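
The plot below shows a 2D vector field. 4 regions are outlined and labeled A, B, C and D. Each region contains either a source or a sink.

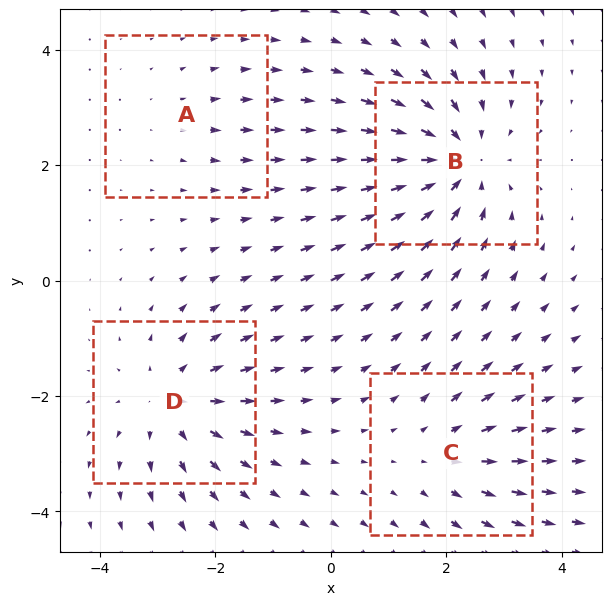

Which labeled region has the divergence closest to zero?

Divergence at each region's feature centre — A: about +2, B: about -6, C: about +3, D: about +5. Region A is closest to zero.

A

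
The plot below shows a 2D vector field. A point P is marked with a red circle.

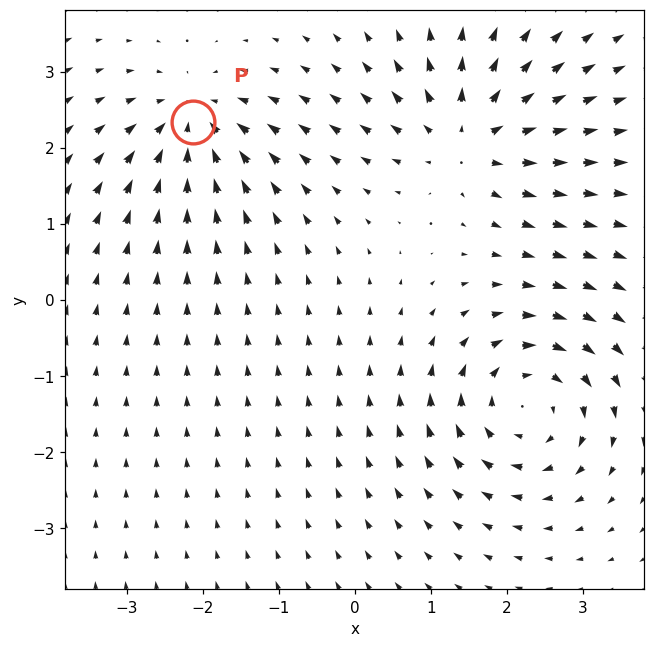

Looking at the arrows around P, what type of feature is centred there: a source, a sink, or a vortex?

At P (-2.1, 2.3) the arrows converge inward. Divergence about -4, curl ≈0 — negative divergence with near-zero curl is a sink.

sink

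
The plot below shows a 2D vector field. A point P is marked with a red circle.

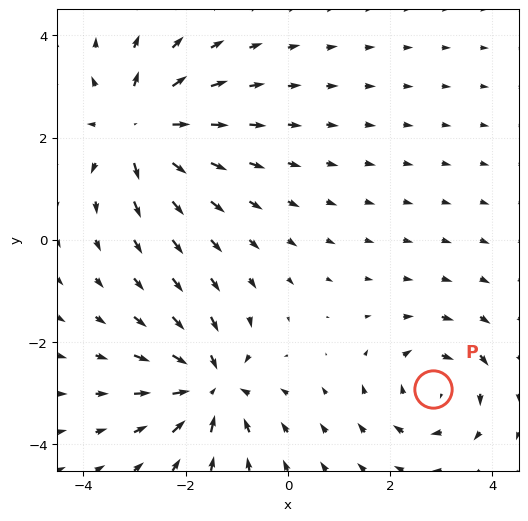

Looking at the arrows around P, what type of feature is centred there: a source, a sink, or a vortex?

At P (2.8, -2.9) the arrows circulate clockwise. Divergence ≈0, curl about -4 — near-zero divergence with nonzero curl is a vortex.

vortex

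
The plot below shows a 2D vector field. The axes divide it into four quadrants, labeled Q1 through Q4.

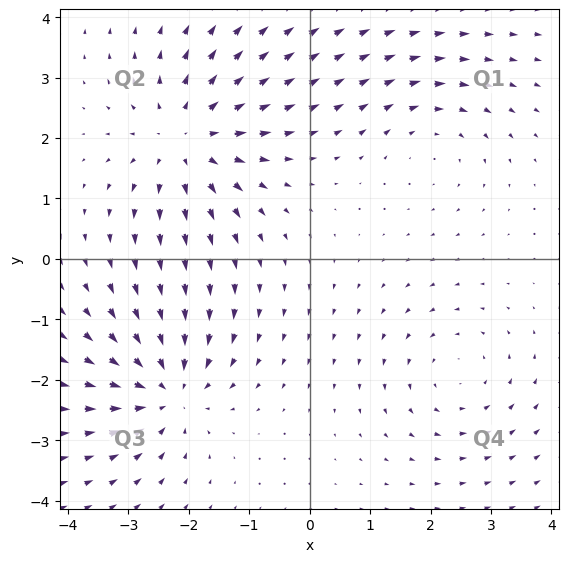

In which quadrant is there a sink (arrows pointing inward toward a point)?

The sink sits at approximately (-2.3, -2.2), which lies in quadrant Q3. The divergence there is about -5, negative as expected for a sink.

Q3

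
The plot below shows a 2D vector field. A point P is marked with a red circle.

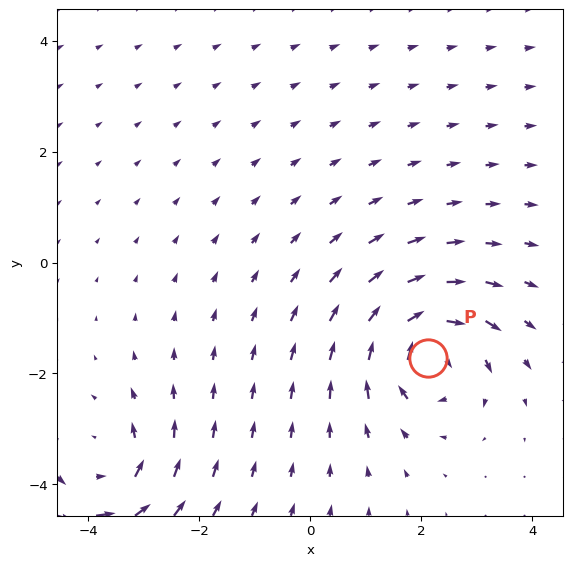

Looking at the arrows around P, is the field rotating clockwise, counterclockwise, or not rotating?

Near P at (2.1, -1.7) the arrows circulate clockwise. The curl (z-component) there is about -6; negative curl means clockwise rotation.

clockwise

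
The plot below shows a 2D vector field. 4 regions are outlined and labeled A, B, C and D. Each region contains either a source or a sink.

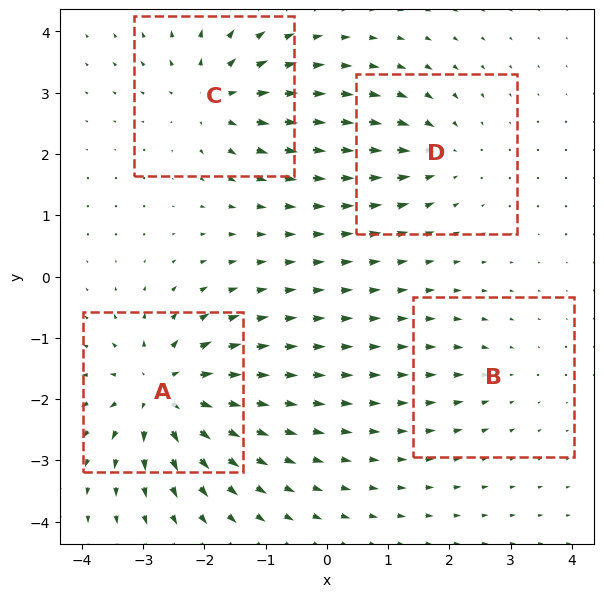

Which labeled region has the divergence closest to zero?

B

Divergence at each region's feature centre — A: about +7, B: about -2, C: about +5, D: about -4. Region B is closest to zero.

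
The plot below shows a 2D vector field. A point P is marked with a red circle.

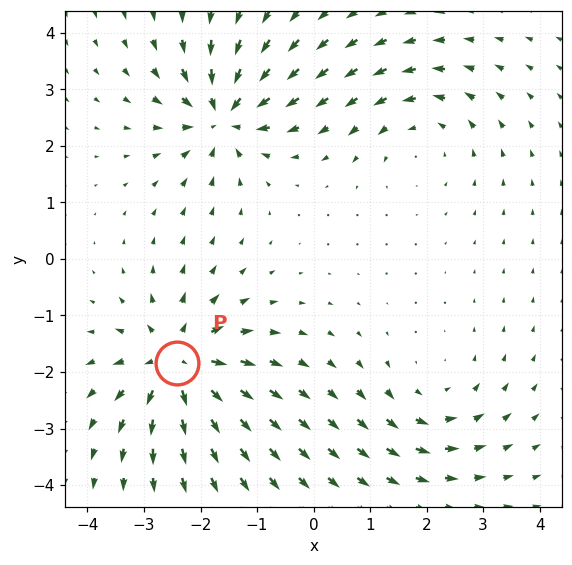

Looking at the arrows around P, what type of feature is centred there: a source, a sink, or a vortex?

At P (-2.4, -1.8) the arrows spread outward. Divergence about +6, curl ≈0 — positive divergence with near-zero curl is a source.

source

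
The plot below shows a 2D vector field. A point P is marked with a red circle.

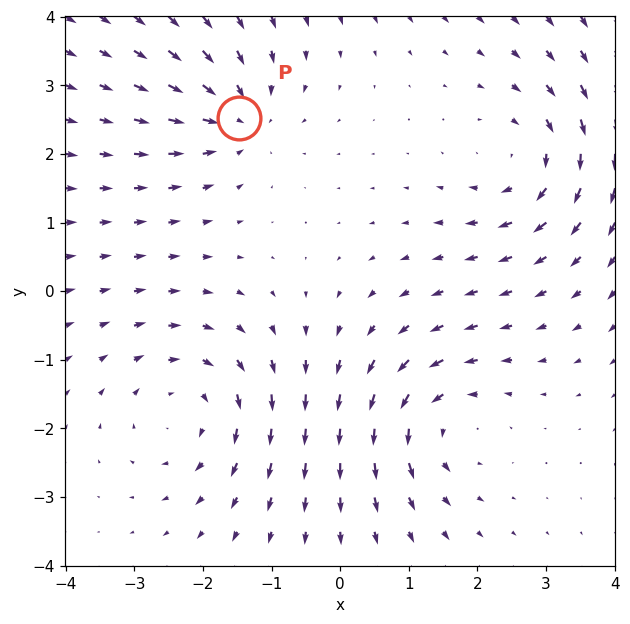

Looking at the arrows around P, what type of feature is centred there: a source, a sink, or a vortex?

sink

At P (-1.5, 2.5) the arrows converge inward. Divergence about -4, curl ≈0 — negative divergence with near-zero curl is a sink.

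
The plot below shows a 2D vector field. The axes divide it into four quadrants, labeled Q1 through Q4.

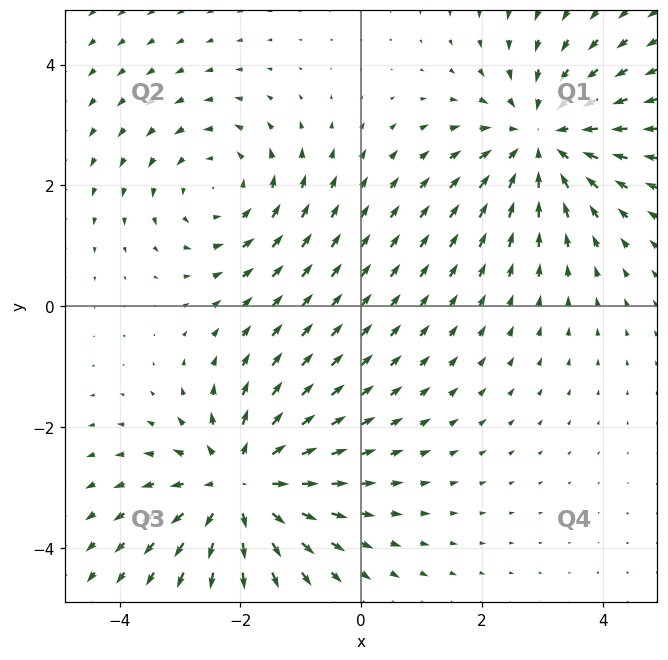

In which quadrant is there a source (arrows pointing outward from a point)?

Q3

The source sits at approximately (-2.0, -3.0), which lies in quadrant Q3. The divergence there is about +4, positive as expected for a source.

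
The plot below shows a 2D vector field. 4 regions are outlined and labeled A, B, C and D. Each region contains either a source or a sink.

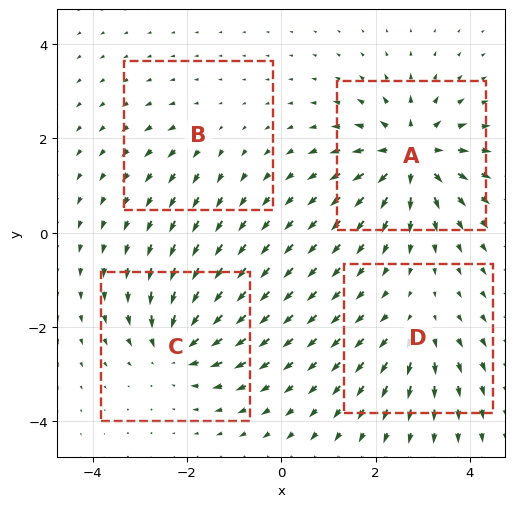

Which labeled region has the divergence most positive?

Divergence at each region's feature centre — A: about +8, B: about +2, C: about -6, D: about +4. Region A is most positive.

A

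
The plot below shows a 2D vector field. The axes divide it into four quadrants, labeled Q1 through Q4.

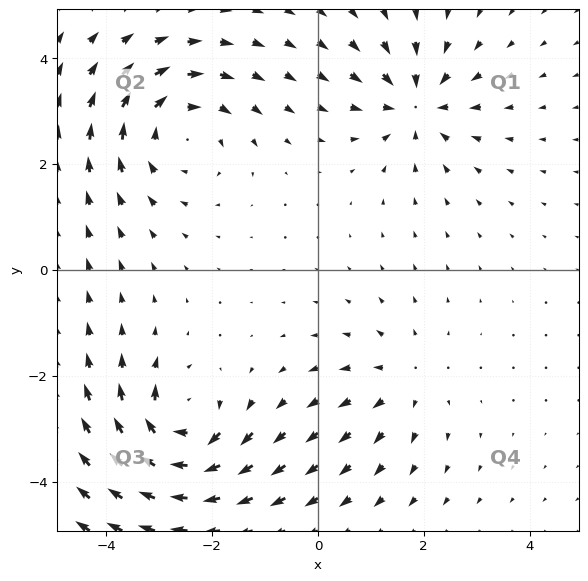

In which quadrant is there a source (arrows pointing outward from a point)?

The source sits at approximately (1.6, -2.1), which lies in quadrant Q4. The divergence there is about +3, positive as expected for a source.

Q4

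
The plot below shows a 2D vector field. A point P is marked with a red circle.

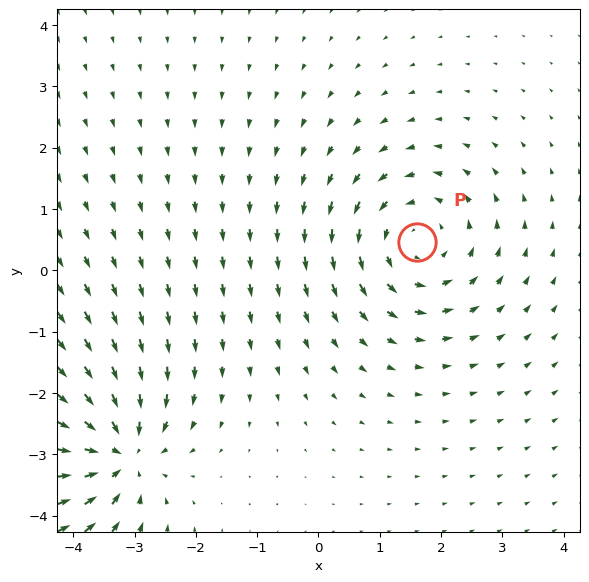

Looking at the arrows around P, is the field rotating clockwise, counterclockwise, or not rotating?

Near P at (1.6, 0.5) the arrows circulate counterclockwise. The curl (z-component) there is about +3; positive curl means counterclockwise rotation.

counterclockwise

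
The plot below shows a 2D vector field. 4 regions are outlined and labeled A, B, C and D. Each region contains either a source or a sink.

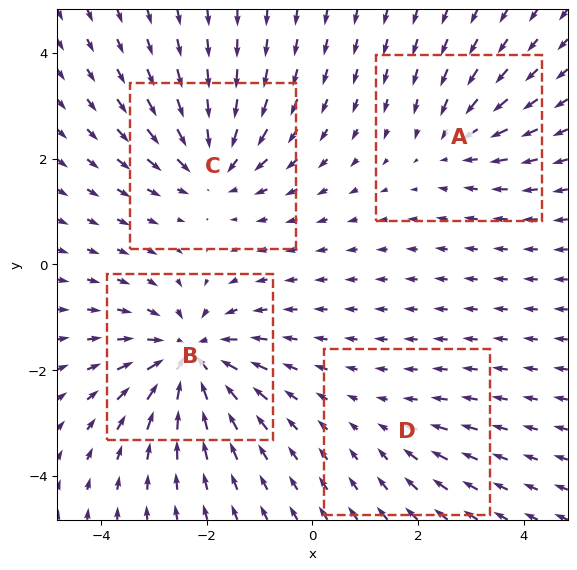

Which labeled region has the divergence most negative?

Divergence at each region's feature centre — A: about -4, B: about -7, C: about -5, D: about -2. Region B is most negative.

B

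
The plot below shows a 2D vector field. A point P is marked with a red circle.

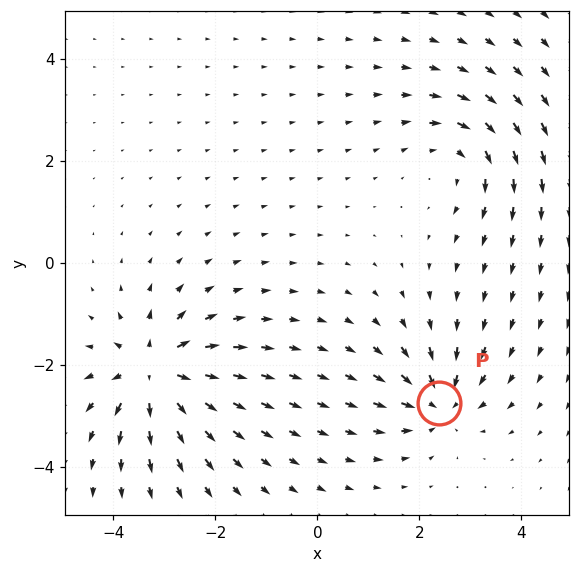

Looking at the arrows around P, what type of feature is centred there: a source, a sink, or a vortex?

sink

At P (2.4, -2.7) the arrows converge inward. Divergence about -4, curl ≈0 — negative divergence with near-zero curl is a sink.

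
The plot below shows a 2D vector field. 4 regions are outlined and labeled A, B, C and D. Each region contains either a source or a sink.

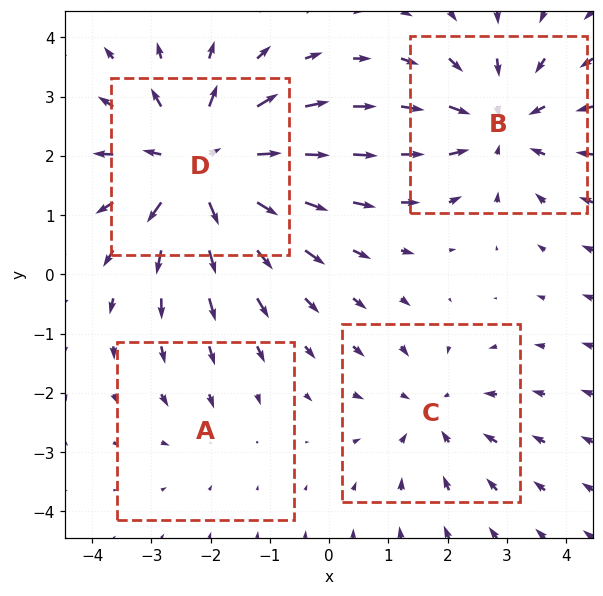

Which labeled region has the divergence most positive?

Divergence at each region's feature centre — A: about -2, B: about -4, C: about -3, D: about +6. Region D is most positive.

D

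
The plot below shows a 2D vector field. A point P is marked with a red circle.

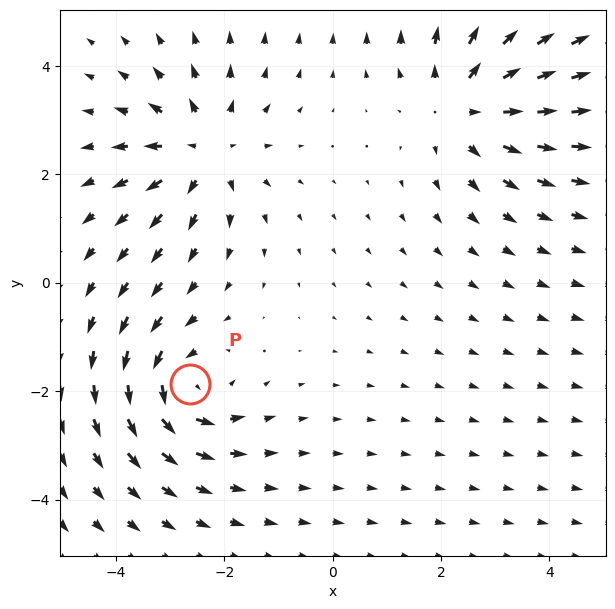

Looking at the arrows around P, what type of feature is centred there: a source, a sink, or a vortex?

At P (-2.6, -1.9) the arrows circulate counterclockwise. Divergence ≈0, curl about +4 — near-zero divergence with nonzero curl is a vortex.

vortex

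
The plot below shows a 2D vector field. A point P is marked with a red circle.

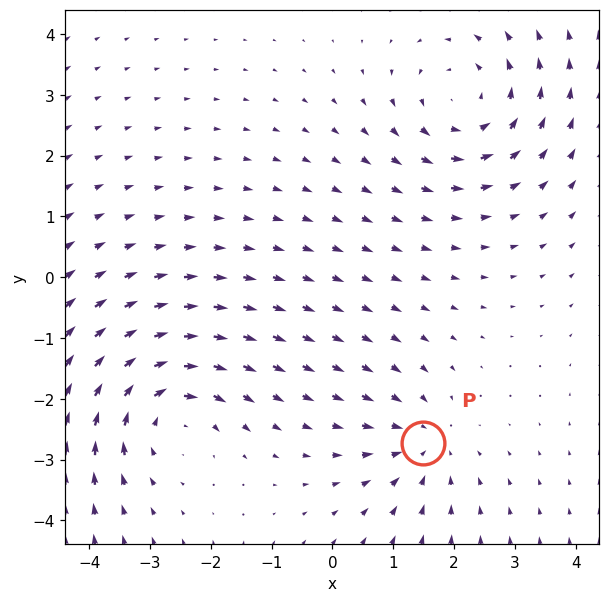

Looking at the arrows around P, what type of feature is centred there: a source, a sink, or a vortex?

sink

At P (1.5, -2.7) the arrows converge inward. Divergence about -3, curl ≈0 — negative divergence with near-zero curl is a sink.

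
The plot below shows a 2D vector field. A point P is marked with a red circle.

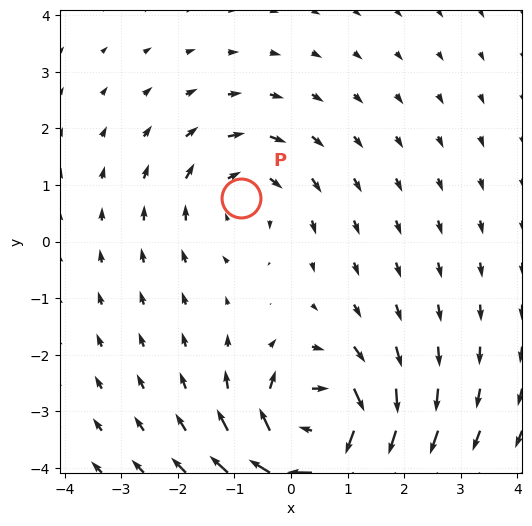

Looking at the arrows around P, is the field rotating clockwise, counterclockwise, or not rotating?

clockwise

Near P at (-0.9, 0.8) the arrows circulate clockwise. The curl (z-component) there is about -3; negative curl means clockwise rotation.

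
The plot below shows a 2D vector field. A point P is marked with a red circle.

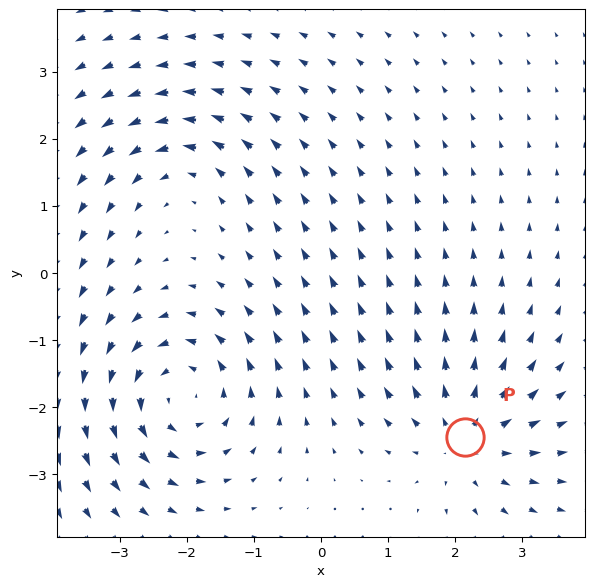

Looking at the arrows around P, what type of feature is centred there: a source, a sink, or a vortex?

At P (2.1, -2.4) the arrows spread outward. Divergence about +4, curl ≈0 — positive divergence with near-zero curl is a source.

source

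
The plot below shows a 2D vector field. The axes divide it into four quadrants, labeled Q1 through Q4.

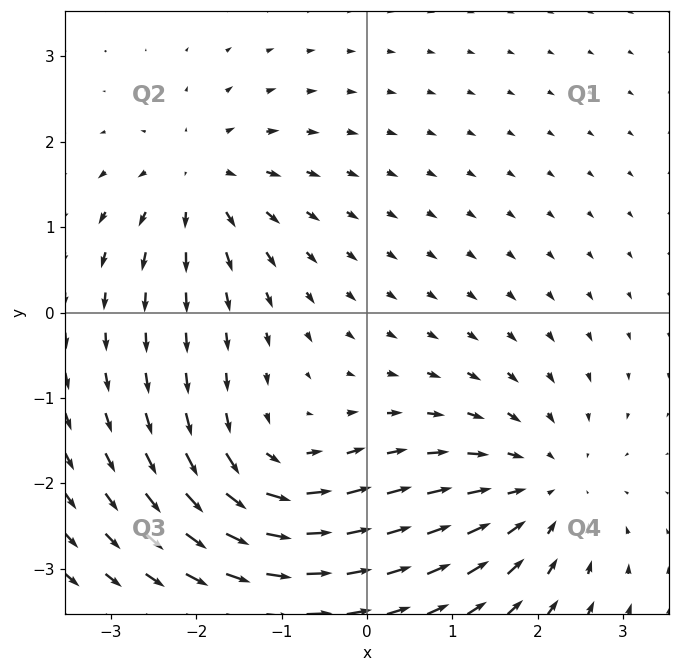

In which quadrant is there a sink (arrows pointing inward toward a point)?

Q4

The sink sits at approximately (2.0, -2.1), which lies in quadrant Q4. The divergence there is about -3, negative as expected for a sink.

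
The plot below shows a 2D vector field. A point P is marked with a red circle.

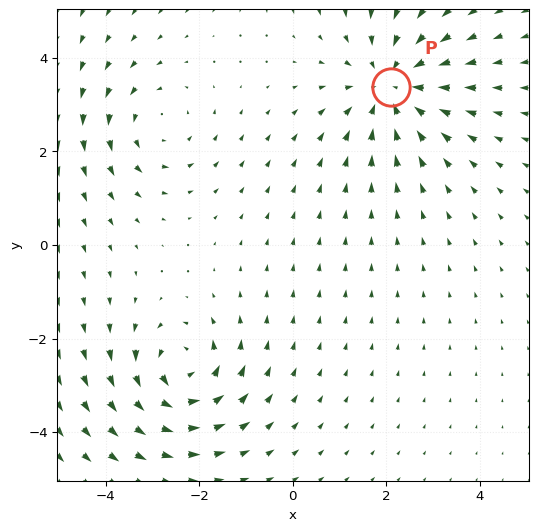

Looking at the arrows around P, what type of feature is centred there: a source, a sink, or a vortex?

sink

At P (2.1, 3.4) the arrows converge inward. Divergence about -3, curl ≈0 — negative divergence with near-zero curl is a sink.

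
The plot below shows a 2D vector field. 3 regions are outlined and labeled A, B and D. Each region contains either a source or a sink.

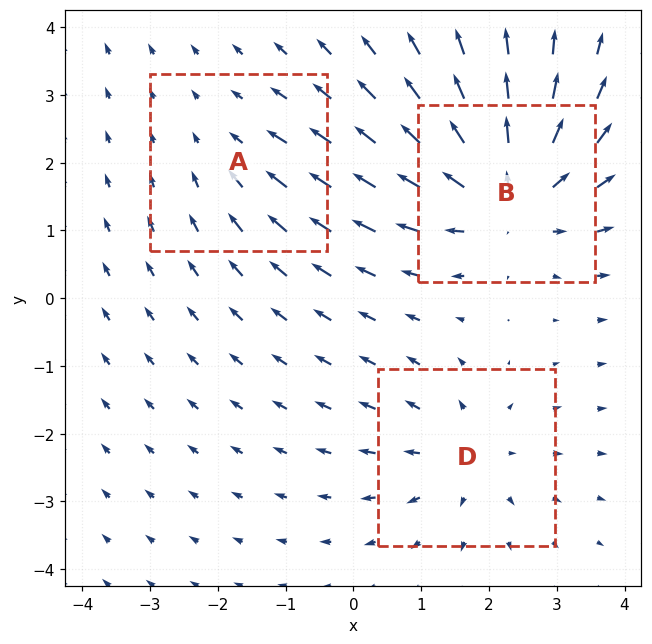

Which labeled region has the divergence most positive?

B

Divergence at each region's feature centre — A: about -2, B: about +5, D: about +3. Region B is most positive.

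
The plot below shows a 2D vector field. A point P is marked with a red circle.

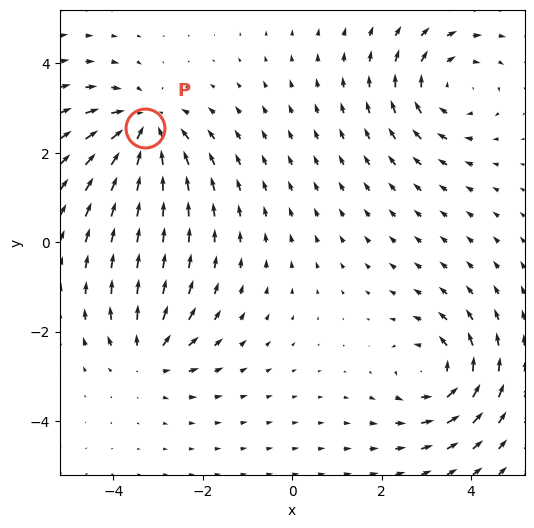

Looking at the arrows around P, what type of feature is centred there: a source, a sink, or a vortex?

At P (-3.3, 2.5) the arrows converge inward. Divergence about -5, curl ≈0 — negative divergence with near-zero curl is a sink.

sink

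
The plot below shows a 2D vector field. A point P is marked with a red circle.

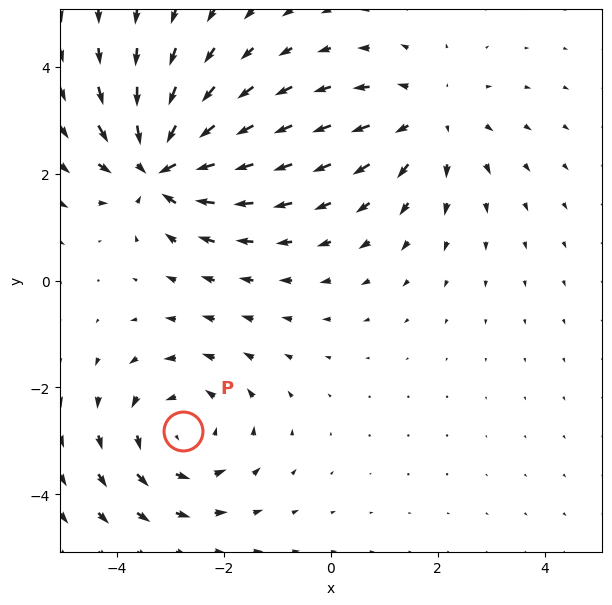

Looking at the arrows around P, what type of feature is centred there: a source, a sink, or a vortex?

At P (-2.8, -2.8) the arrows circulate counterclockwise. Divergence ≈0, curl about +3 — near-zero divergence with nonzero curl is a vortex.

vortex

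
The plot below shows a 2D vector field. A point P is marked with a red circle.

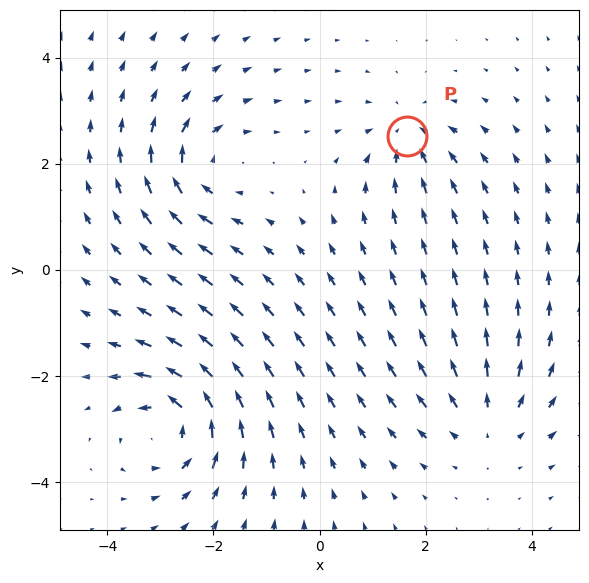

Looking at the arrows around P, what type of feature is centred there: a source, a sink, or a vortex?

sink

At P (1.7, 2.5) the arrows converge inward. Divergence about -4, curl ≈0 — negative divergence with near-zero curl is a sink.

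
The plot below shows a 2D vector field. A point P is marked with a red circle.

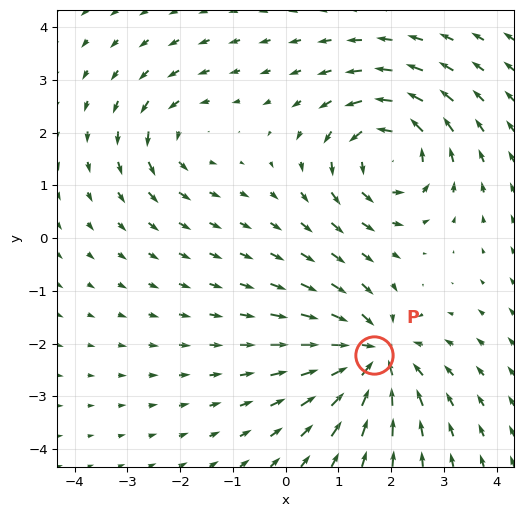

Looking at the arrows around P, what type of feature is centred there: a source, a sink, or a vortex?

At P (1.7, -2.2) the arrows converge inward. Divergence about -6, curl ≈0 — negative divergence with near-zero curl is a sink.

sink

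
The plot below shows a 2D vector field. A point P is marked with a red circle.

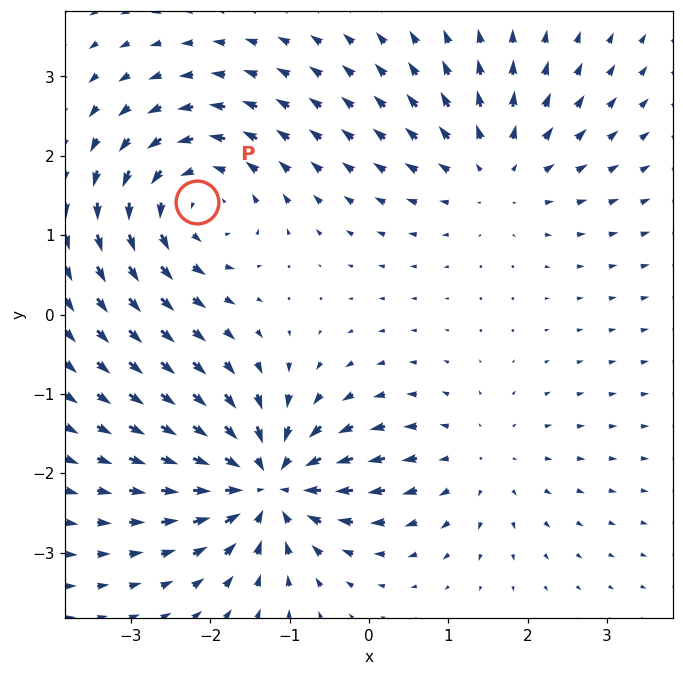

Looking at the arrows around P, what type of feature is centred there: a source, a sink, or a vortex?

vortex

At P (-2.2, 1.4) the arrows circulate counterclockwise. Divergence ≈0, curl about +5 — near-zero divergence with nonzero curl is a vortex.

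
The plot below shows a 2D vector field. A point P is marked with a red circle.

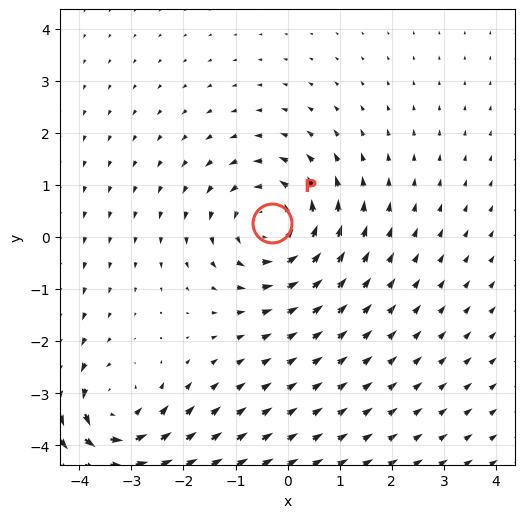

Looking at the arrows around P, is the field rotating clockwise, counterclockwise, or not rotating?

Near P at (-0.3, 0.3) the arrows circulate counterclockwise. The curl (z-component) there is about +3; positive curl means counterclockwise rotation.

counterclockwise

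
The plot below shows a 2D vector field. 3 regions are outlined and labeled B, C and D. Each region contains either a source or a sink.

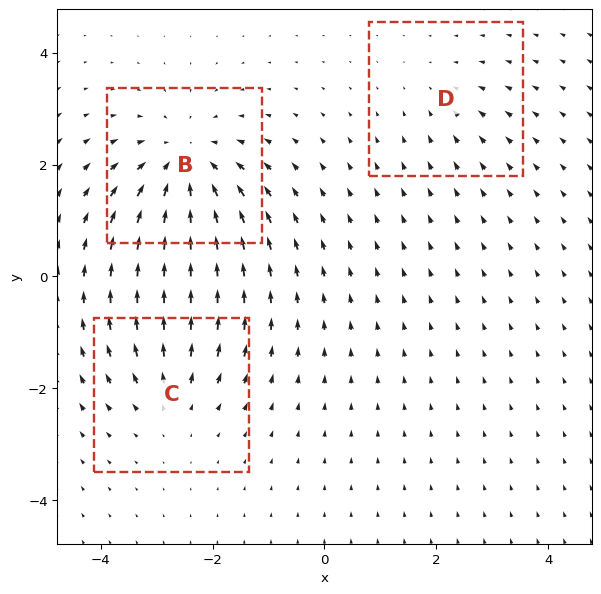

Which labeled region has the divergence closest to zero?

Divergence at each region's feature centre — B: about -4, C: about +3, D: about -2. Region D is closest to zero.

D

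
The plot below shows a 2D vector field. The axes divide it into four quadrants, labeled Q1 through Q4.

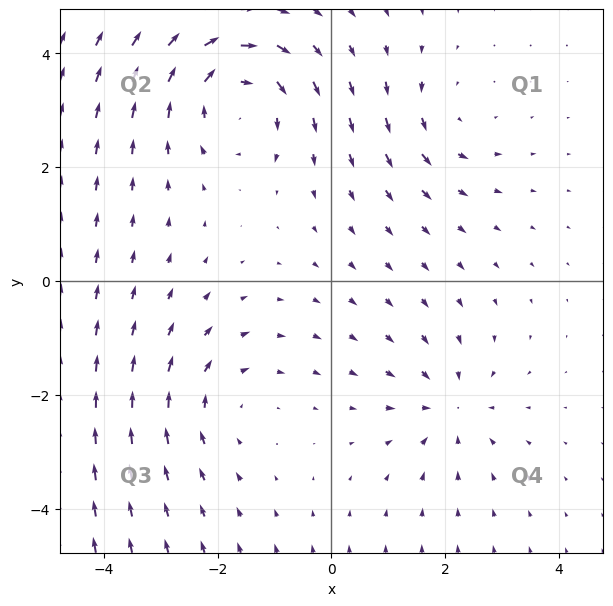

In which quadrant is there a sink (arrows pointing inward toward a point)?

The sink sits at approximately (2.1, -2.2), which lies in quadrant Q4. The divergence there is about -3, negative as expected for a sink.

Q4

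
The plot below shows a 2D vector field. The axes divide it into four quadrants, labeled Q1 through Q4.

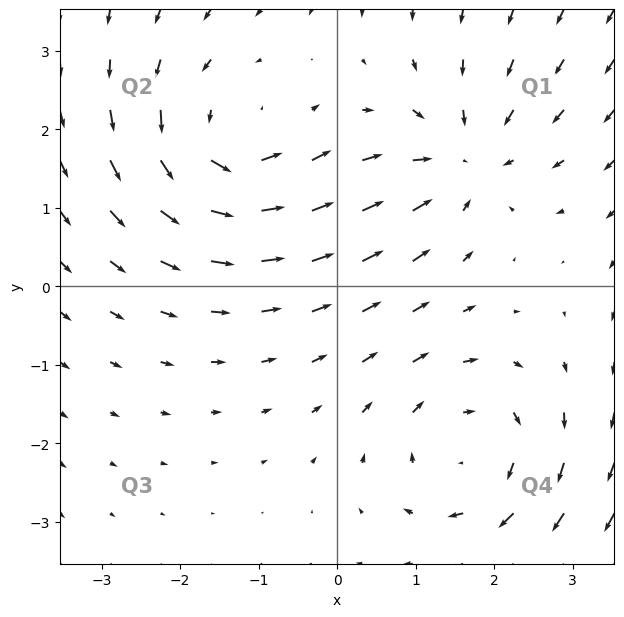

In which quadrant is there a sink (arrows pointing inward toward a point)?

The sink sits at approximately (1.6, 1.6), which lies in quadrant Q1. The divergence there is about -3, negative as expected for a sink.

Q1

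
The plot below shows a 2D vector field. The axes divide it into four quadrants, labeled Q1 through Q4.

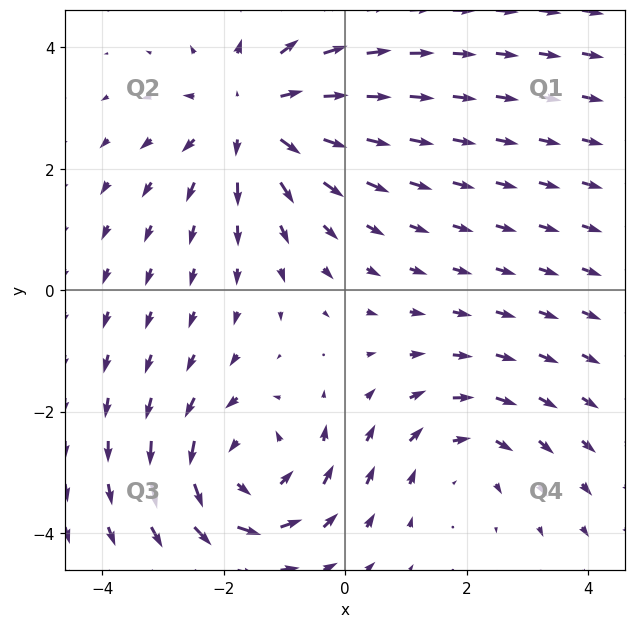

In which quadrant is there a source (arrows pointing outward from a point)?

Q2

The source sits at approximately (-1.5, 2.9), which lies in quadrant Q2. The divergence there is about +4, positive as expected for a source.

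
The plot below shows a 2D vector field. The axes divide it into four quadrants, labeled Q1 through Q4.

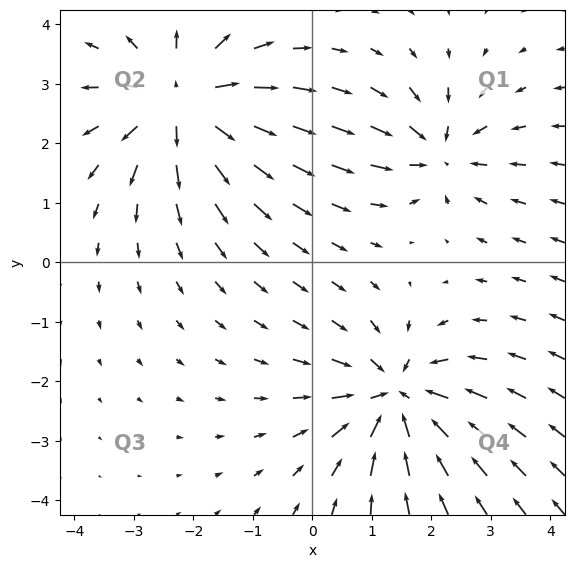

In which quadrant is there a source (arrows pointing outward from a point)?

The source sits at approximately (-2.2, 2.7), which lies in quadrant Q2. The divergence there is about +5, positive as expected for a source.

Q2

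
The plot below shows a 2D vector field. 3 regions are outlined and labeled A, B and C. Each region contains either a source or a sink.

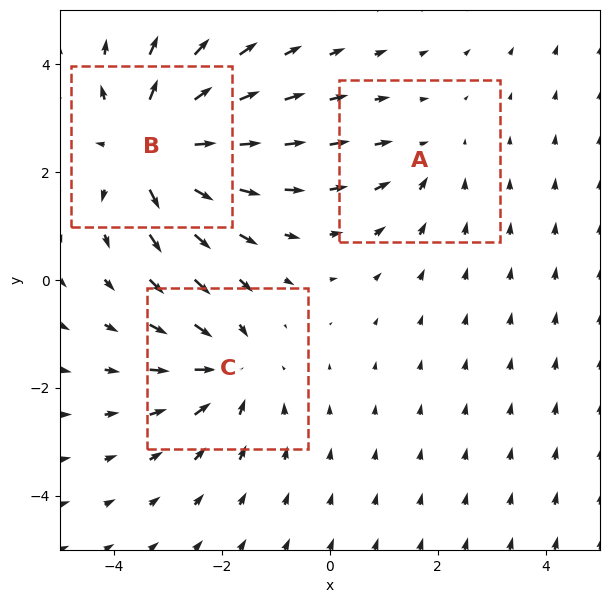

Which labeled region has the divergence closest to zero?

A

Divergence at each region's feature centre — A: about -2, B: about +5, C: about -3. Region A is closest to zero.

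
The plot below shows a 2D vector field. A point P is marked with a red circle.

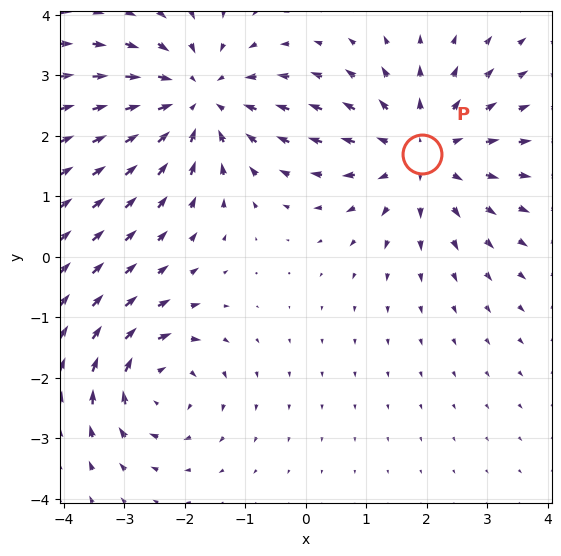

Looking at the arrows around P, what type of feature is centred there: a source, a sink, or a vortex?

At P (1.9, 1.7) the arrows spread outward. Divergence about +4, curl ≈0 — positive divergence with near-zero curl is a source.

source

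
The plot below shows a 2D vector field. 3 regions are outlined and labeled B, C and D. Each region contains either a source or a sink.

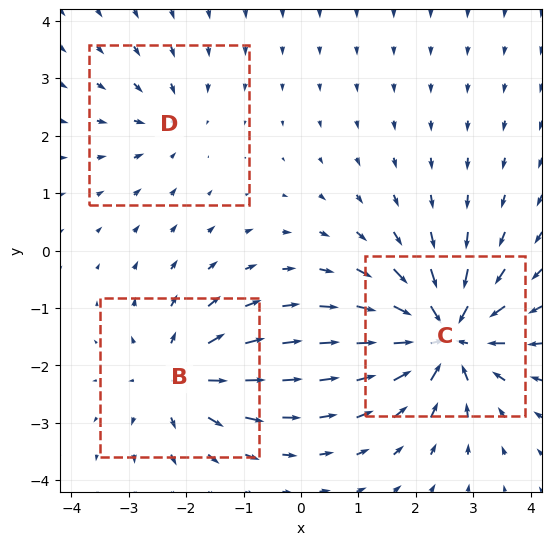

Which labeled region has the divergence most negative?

Divergence at each region's feature centre — B: about +4, C: about -6, D: about -2. Region C is most negative.

C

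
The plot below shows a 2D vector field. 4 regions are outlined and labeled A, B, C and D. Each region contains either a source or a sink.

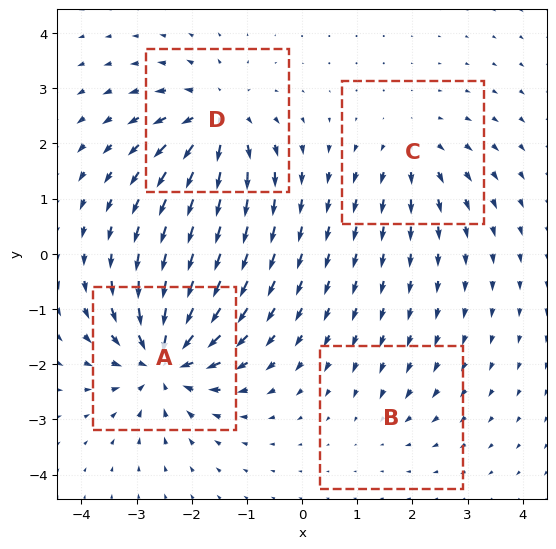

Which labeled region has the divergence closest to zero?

Divergence at each region's feature centre — A: about -8, B: about -2, C: about +4, D: about +6. Region B is closest to zero.

B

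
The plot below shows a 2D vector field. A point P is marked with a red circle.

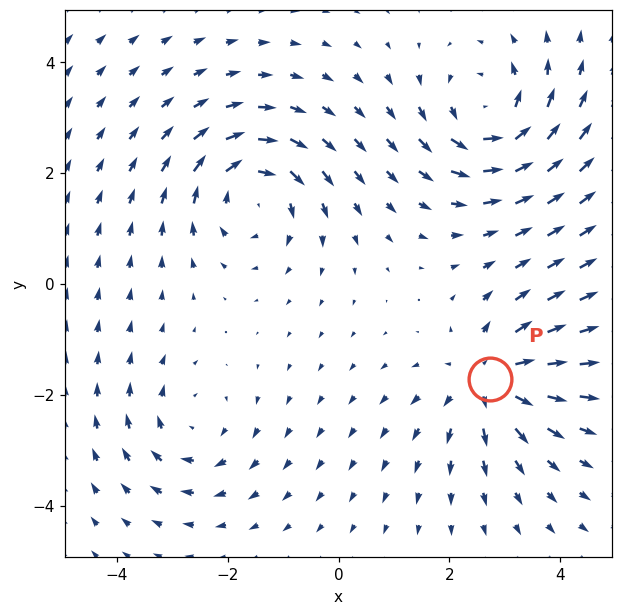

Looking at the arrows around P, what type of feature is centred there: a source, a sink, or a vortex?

source

At P (2.7, -1.7) the arrows spread outward. Divergence about +5, curl ≈0 — positive divergence with near-zero curl is a source.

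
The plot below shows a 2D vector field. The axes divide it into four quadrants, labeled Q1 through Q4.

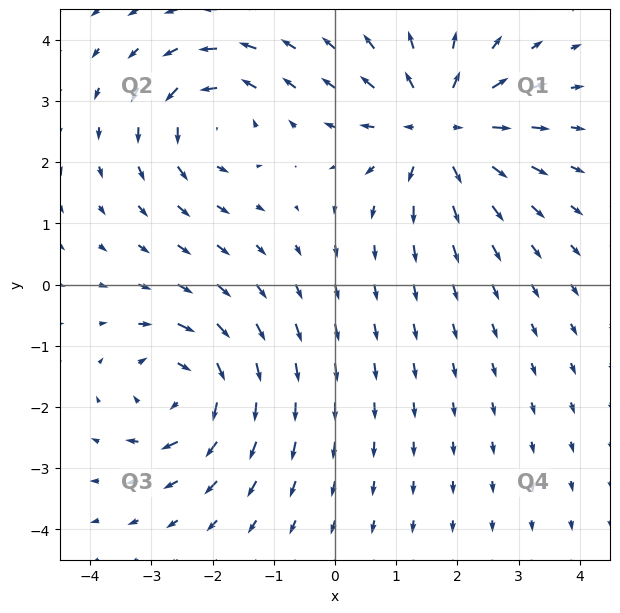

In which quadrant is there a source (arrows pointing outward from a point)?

Q1

The source sits at approximately (1.7, 2.6), which lies in quadrant Q1. The divergence there is about +5, positive as expected for a source.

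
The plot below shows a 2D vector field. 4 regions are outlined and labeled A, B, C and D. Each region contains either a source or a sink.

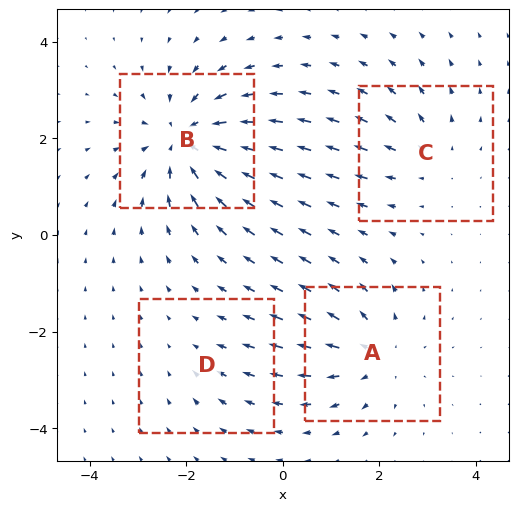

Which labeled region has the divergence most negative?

B

Divergence at each region's feature centre — A: about +4, B: about -6, C: about +3, D: about -2. Region B is most negative.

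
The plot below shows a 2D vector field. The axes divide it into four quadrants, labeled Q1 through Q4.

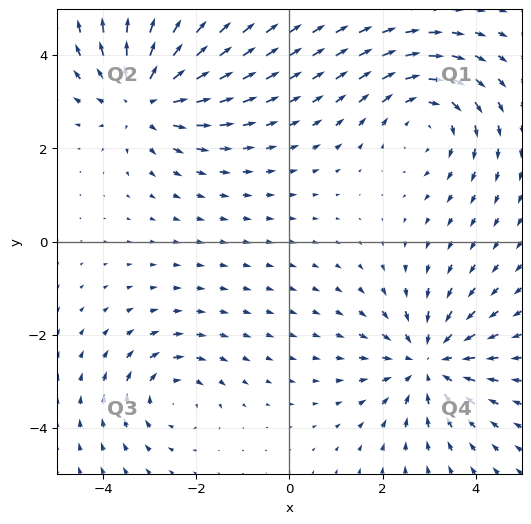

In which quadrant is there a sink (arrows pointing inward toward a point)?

Q4

The sink sits at approximately (3.0, -2.6), which lies in quadrant Q4. The divergence there is about -4, negative as expected for a sink.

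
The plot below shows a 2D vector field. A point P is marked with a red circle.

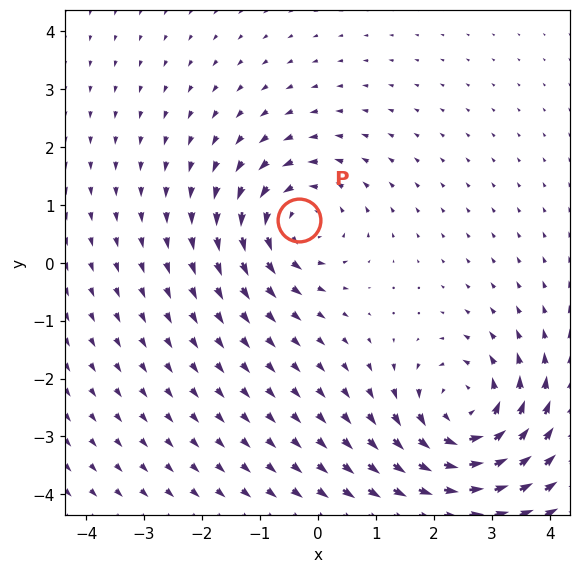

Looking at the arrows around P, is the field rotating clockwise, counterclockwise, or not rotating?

counterclockwise

Near P at (-0.3, 0.7) the arrows circulate counterclockwise. The curl (z-component) there is about +4; positive curl means counterclockwise rotation.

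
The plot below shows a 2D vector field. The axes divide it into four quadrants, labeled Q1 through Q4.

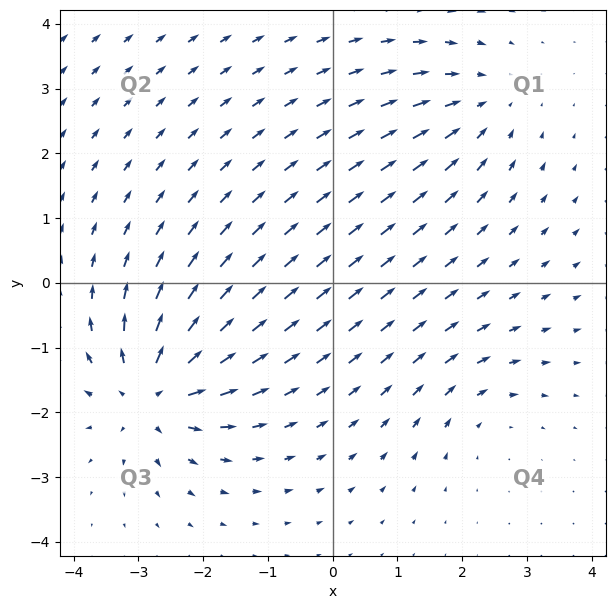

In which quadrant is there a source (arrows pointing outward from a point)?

Q3

The source sits at approximately (-2.8, -1.7), which lies in quadrant Q3. The divergence there is about +6, positive as expected for a source.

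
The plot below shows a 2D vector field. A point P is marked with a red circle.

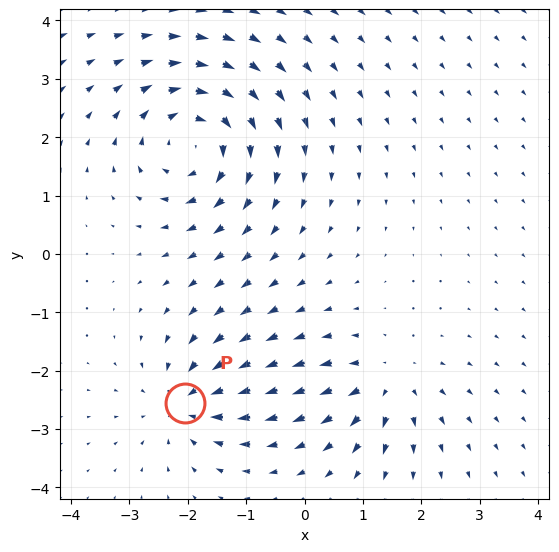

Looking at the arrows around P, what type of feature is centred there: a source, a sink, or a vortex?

At P (-2.0, -2.6) the arrows converge inward. Divergence about -4, curl ≈0 — negative divergence with near-zero curl is a sink.

sink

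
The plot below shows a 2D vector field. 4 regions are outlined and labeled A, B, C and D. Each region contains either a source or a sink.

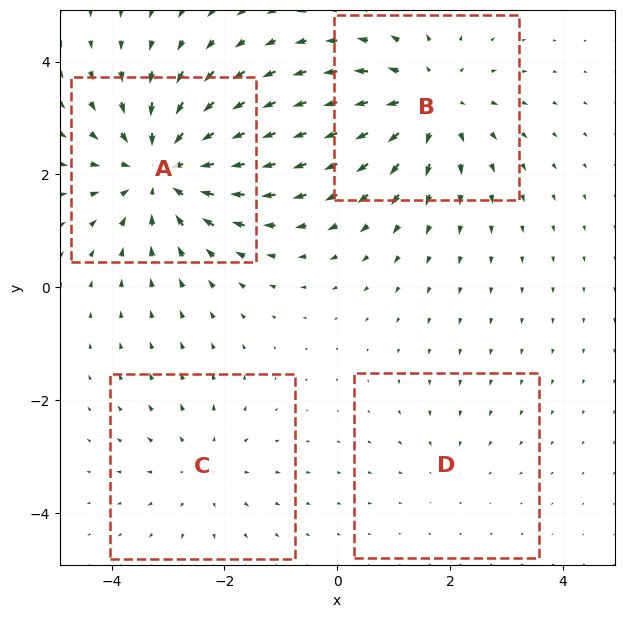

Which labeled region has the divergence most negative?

A

Divergence at each region's feature centre — A: about -6, B: about +5, C: about +3, D: about -2. Region A is most negative.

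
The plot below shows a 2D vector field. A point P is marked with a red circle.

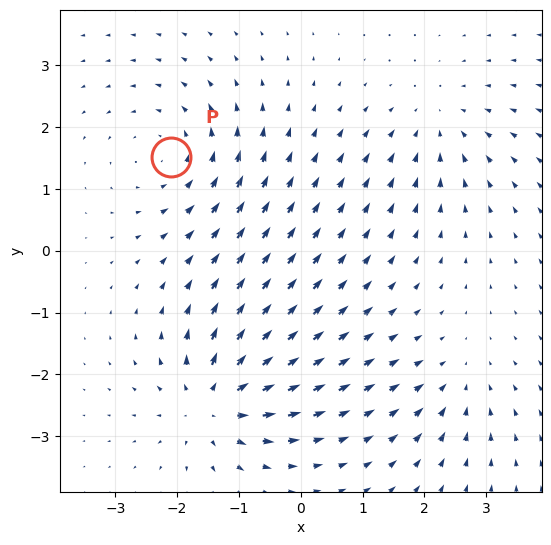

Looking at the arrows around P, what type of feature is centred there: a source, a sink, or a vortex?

At P (-2.1, 1.5) the arrows circulate counterclockwise. Divergence ≈0, curl about +4 — near-zero divergence with nonzero curl is a vortex.

vortex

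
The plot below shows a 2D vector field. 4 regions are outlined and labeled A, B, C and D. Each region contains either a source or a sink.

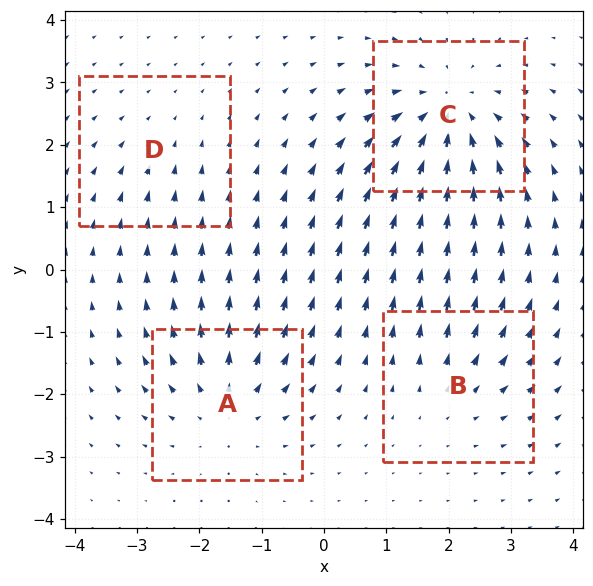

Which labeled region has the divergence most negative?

C

Divergence at each region's feature centre — A: about +4, B: about +3, C: about -6, D: about -2. Region C is most negative.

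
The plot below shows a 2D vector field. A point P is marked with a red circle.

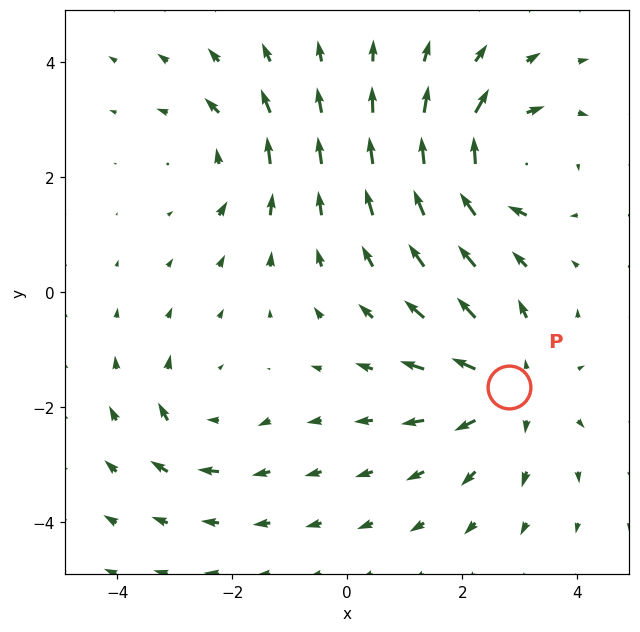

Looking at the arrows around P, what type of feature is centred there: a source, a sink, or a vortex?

source

At P (2.8, -1.6) the arrows spread outward. Divergence about +4, curl ≈0 — positive divergence with near-zero curl is a source.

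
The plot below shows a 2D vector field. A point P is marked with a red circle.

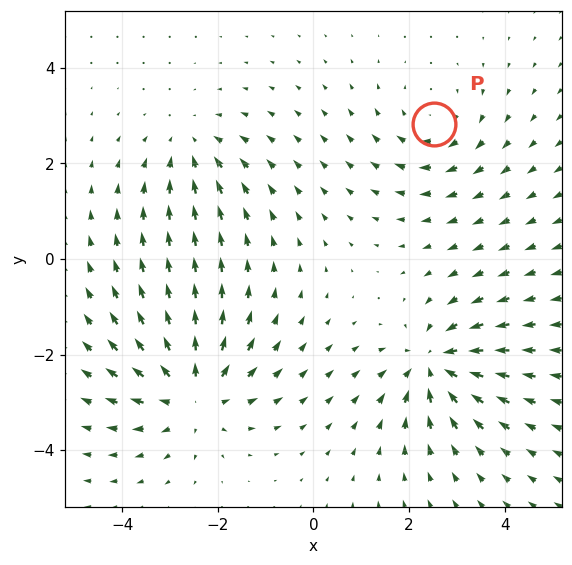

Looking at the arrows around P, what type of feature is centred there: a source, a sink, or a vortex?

vortex

At P (2.5, 2.8) the arrows circulate clockwise. Divergence ≈0, curl about -3 — near-zero divergence with nonzero curl is a vortex.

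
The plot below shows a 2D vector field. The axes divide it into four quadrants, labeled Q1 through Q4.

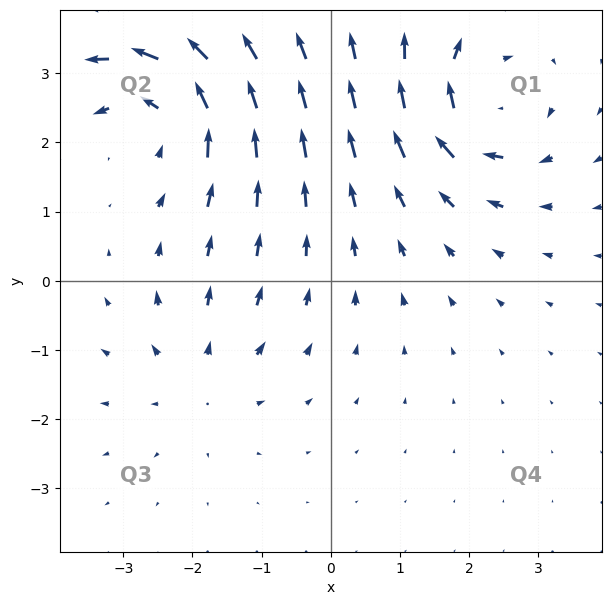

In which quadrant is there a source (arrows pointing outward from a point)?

The source sits at approximately (-1.9, -1.4), which lies in quadrant Q3. The divergence there is about +3, positive as expected for a source.

Q3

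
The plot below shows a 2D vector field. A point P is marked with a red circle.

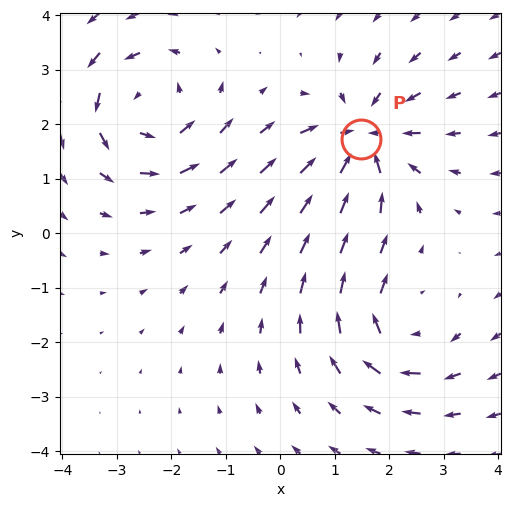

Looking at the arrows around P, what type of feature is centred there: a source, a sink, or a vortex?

sink

At P (1.5, 1.7) the arrows converge inward. Divergence about -4, curl ≈0 — negative divergence with near-zero curl is a sink.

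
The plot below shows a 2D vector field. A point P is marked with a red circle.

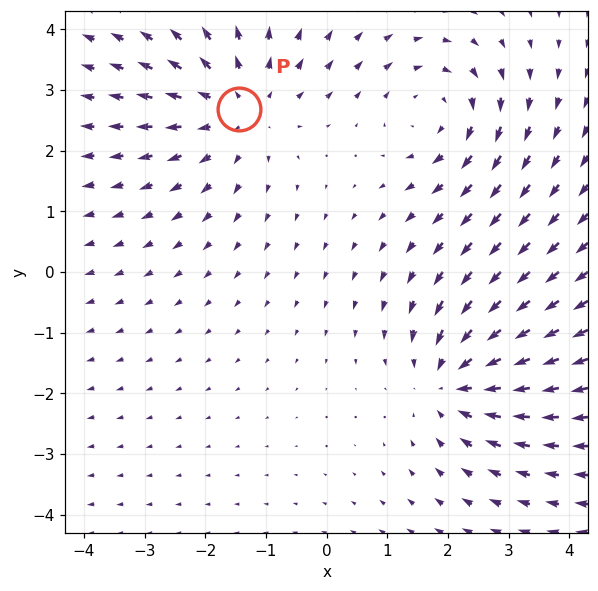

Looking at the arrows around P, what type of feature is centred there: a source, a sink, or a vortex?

source

At P (-1.4, 2.7) the arrows spread outward. Divergence about +4, curl ≈0 — positive divergence with near-zero curl is a source.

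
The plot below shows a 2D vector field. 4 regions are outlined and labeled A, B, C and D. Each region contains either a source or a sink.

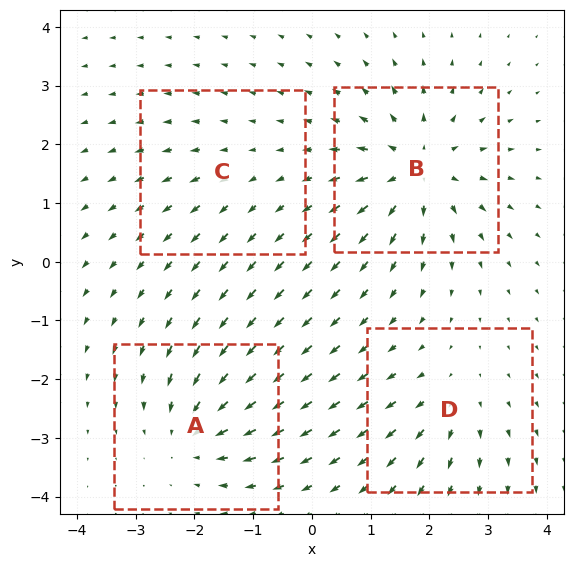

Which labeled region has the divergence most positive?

B

Divergence at each region's feature centre — A: about -5, B: about +7, C: about +2, D: about +4. Region B is most positive.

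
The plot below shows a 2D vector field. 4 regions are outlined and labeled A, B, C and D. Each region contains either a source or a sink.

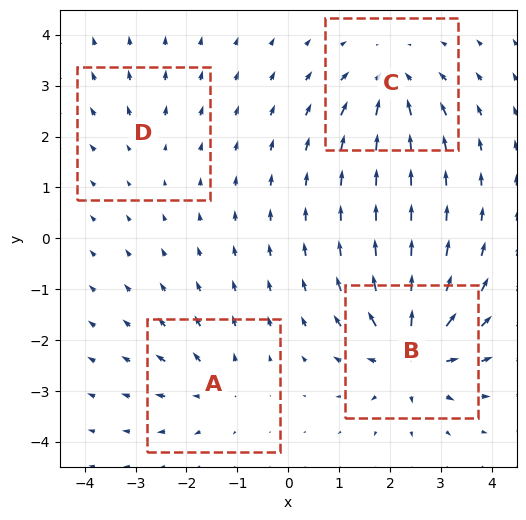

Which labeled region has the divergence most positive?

B

Divergence at each region's feature centre — A: about +4, B: about +9, C: about -6, D: about +2. Region B is most positive.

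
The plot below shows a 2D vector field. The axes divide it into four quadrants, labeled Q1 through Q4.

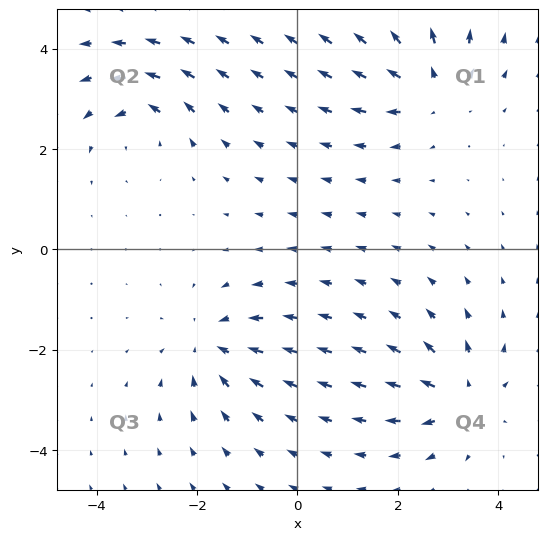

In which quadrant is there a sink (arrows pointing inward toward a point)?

Q3

The sink sits at approximately (-1.7, -1.9), which lies in quadrant Q3. The divergence there is about -4, negative as expected for a sink.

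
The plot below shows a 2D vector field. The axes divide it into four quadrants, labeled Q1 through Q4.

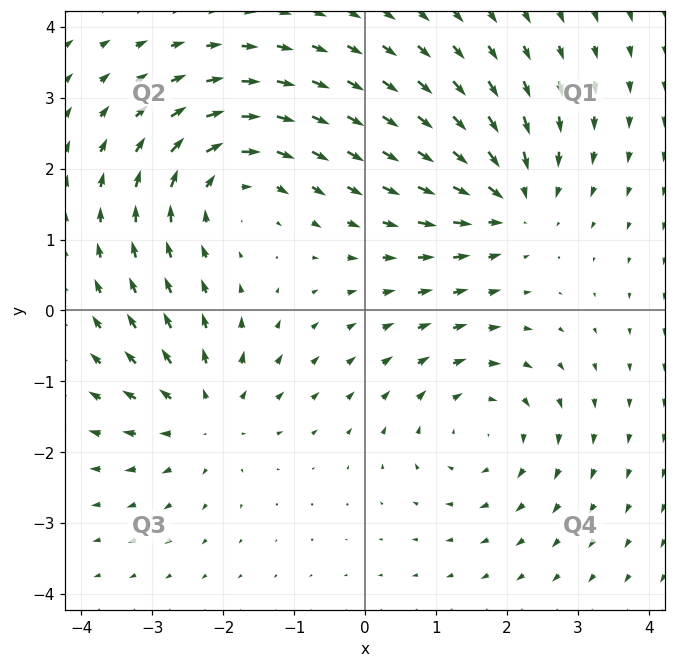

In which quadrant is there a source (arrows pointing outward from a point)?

The source sits at approximately (-2.3, -1.5), which lies in quadrant Q3. The divergence there is about +3, positive as expected for a source.

Q3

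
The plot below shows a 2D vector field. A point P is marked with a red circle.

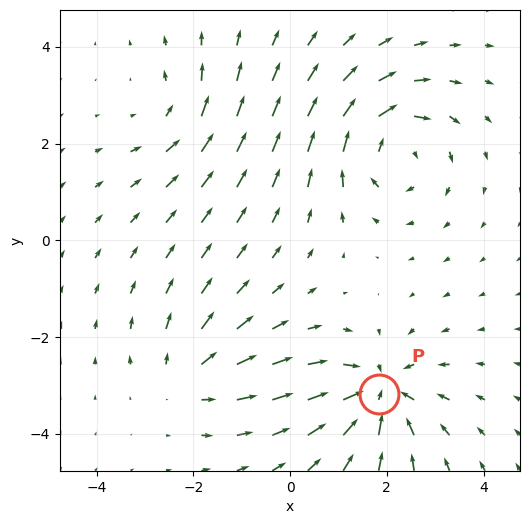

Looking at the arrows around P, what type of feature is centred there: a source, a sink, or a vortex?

At P (1.8, -3.2) the arrows converge inward. Divergence about -5, curl ≈0 — negative divergence with near-zero curl is a sink.

sink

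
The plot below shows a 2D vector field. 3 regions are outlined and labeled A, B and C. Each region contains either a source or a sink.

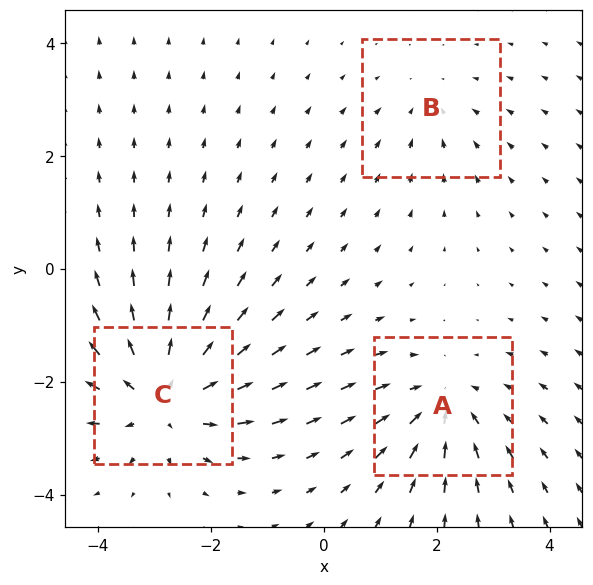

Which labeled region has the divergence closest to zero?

Divergence at each region's feature centre — A: about -3, B: about -2, C: about +4. Region B is closest to zero.

B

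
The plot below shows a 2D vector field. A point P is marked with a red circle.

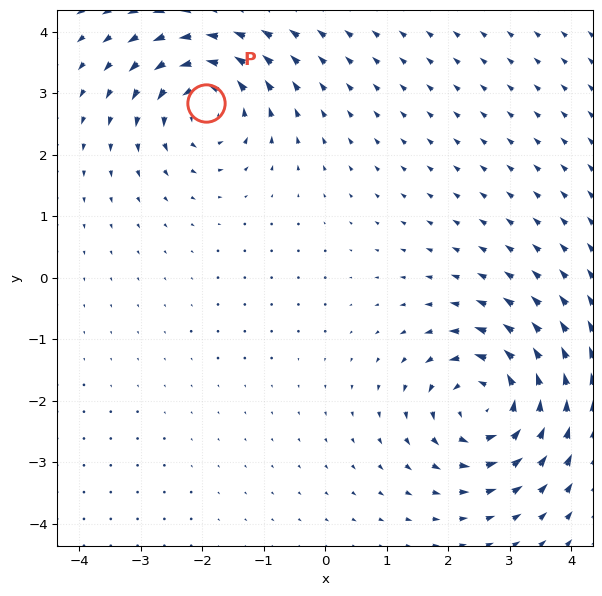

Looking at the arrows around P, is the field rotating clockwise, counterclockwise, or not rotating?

counterclockwise

Near P at (-1.9, 2.8) the arrows circulate counterclockwise. The curl (z-component) there is about +5; positive curl means counterclockwise rotation.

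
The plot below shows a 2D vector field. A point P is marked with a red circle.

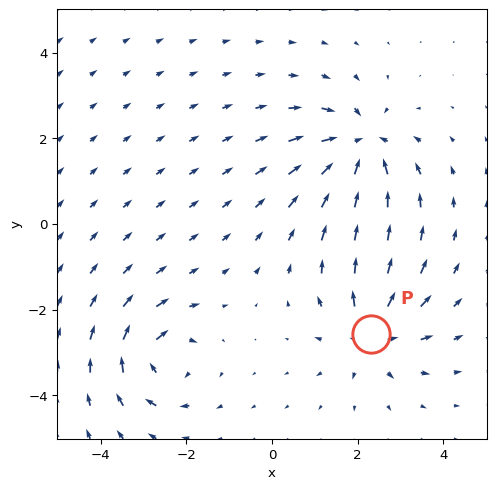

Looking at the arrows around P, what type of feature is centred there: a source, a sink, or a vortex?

source

At P (2.3, -2.6) the arrows spread outward. Divergence about +4, curl ≈0 — positive divergence with near-zero curl is a source.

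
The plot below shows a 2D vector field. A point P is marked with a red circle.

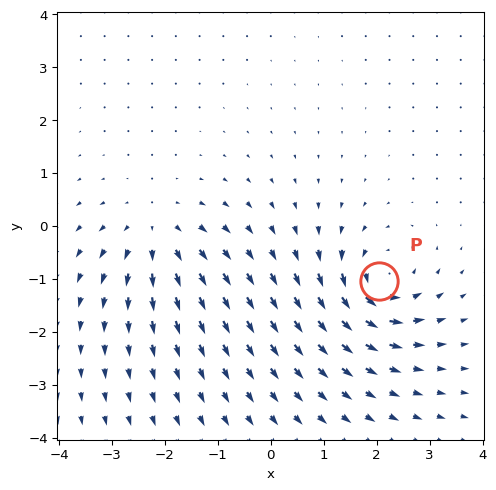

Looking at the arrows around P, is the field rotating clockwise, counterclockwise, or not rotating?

counterclockwise

Near P at (2.0, -1.0) the arrows circulate counterclockwise. The curl (z-component) there is about +6; positive curl means counterclockwise rotation.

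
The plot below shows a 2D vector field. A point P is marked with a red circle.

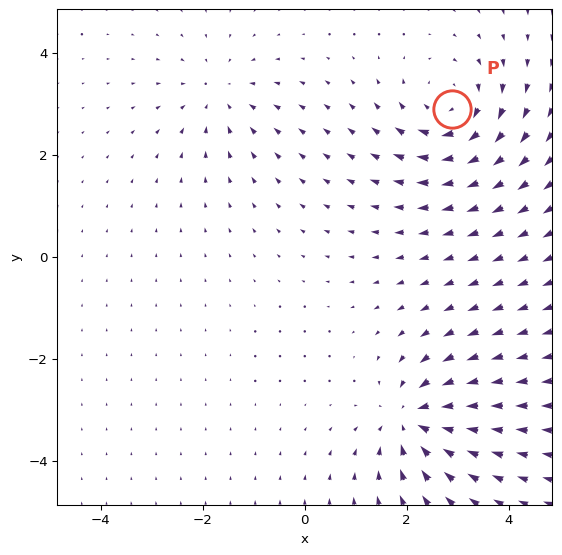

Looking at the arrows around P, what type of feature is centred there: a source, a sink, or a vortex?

At P (2.9, 2.9) the arrows circulate clockwise. Divergence ≈0, curl about -5 — near-zero divergence with nonzero curl is a vortex.

vortex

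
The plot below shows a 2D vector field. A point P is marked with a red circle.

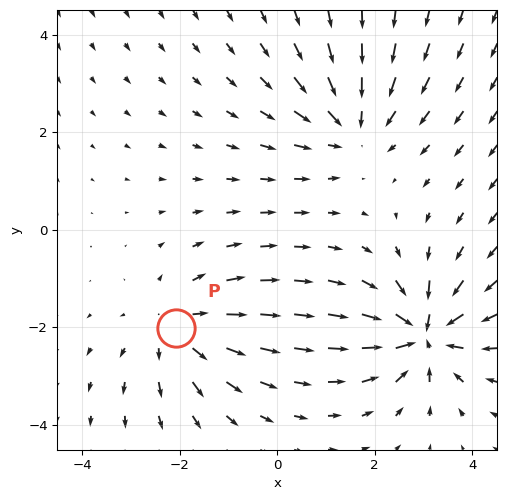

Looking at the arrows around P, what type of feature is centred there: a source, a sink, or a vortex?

source

At P (-2.1, -2.0) the arrows spread outward. Divergence about +3, curl ≈0 — positive divergence with near-zero curl is a source.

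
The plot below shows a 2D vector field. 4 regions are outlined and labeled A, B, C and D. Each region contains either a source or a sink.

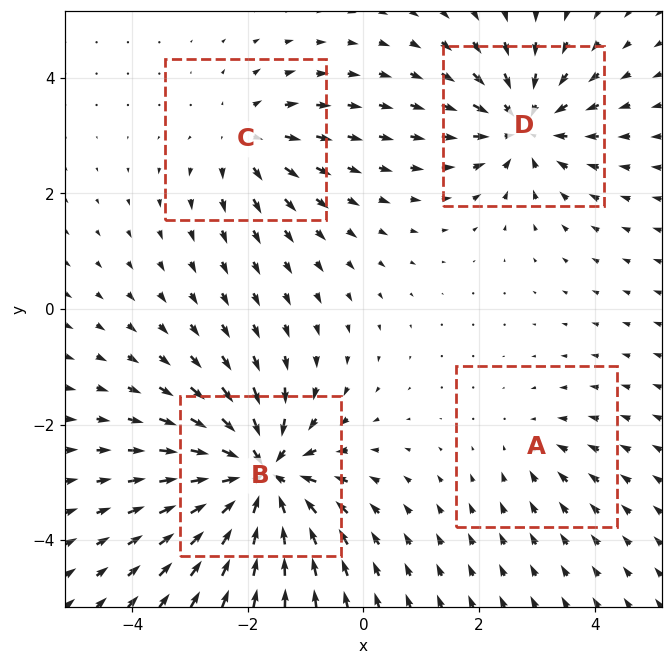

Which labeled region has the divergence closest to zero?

Divergence at each region's feature centre — A: about -2, B: about -8, C: about +4, D: about -5. Region A is closest to zero.

A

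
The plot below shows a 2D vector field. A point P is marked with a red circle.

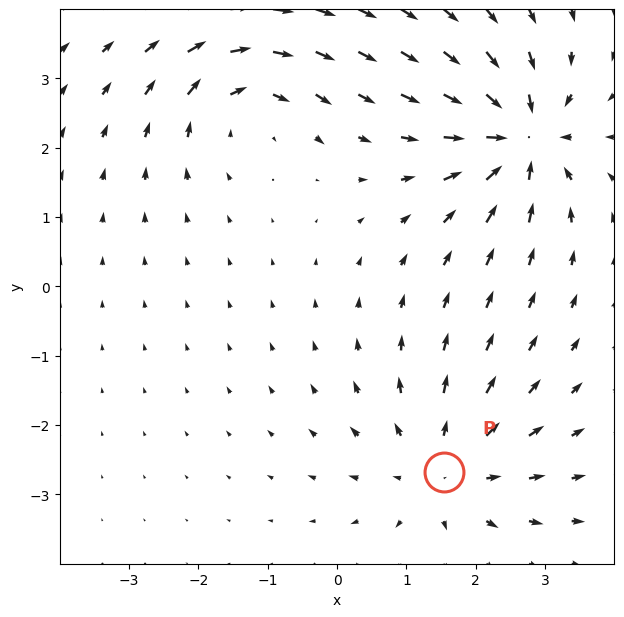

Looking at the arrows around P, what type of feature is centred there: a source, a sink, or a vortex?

At P (1.5, -2.7) the arrows spread outward. Divergence about +3, curl ≈0 — positive divergence with near-zero curl is a source.

source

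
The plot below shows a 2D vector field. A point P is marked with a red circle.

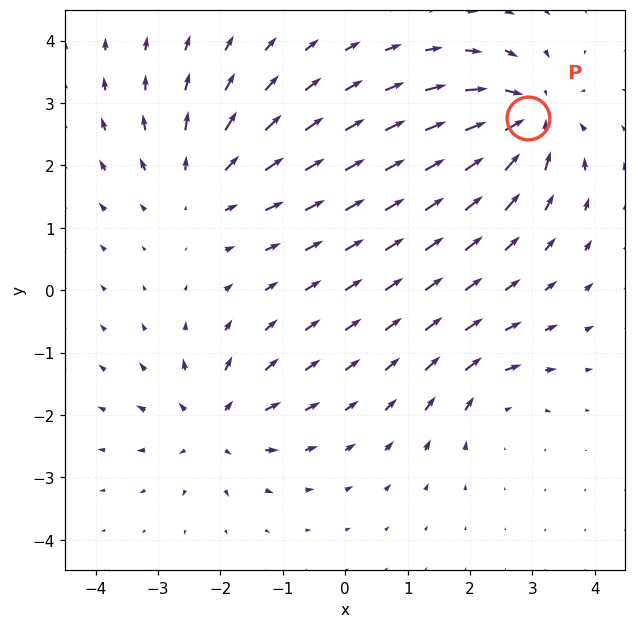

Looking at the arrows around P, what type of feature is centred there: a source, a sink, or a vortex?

sink

At P (2.9, 2.8) the arrows converge inward. Divergence about -7, curl ≈0 — negative divergence with near-zero curl is a sink.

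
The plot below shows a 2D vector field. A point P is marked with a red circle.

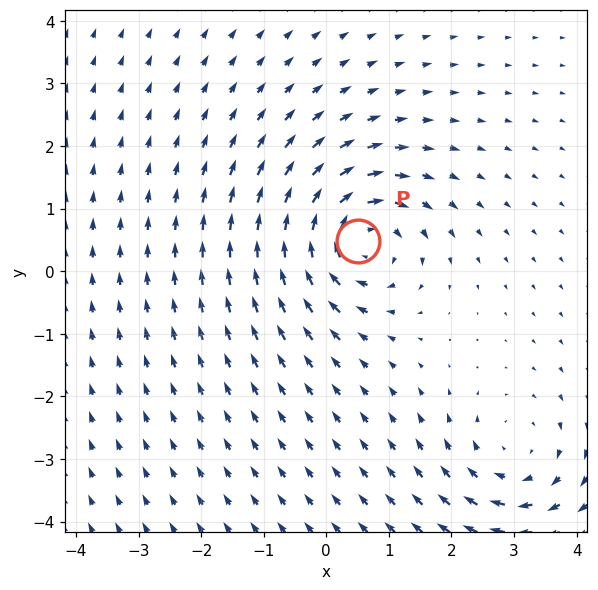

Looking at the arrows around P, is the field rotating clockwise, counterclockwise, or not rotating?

Near P at (0.5, 0.5) the arrows circulate clockwise. The curl (z-component) there is about -4; negative curl means clockwise rotation.

clockwise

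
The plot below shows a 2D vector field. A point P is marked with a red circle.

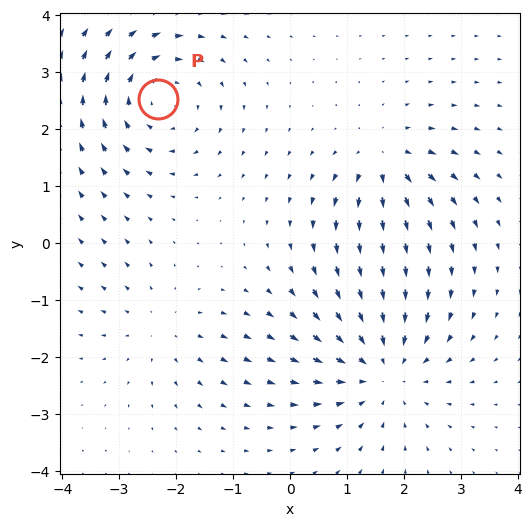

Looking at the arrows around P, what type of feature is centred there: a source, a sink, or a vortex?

At P (-2.3, 2.5) the arrows circulate clockwise. Divergence ≈0, curl about -4 — near-zero divergence with nonzero curl is a vortex.

vortex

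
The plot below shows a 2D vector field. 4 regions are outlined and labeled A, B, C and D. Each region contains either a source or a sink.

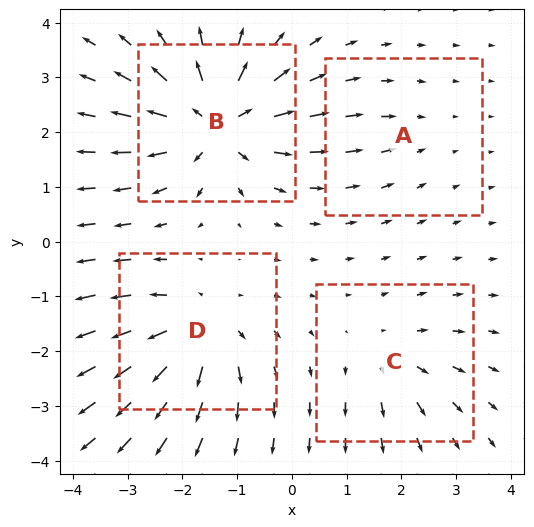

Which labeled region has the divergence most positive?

Divergence at each region's feature centre — A: about -2, B: about +8, C: about +3, D: about +6. Region B is most positive.

B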